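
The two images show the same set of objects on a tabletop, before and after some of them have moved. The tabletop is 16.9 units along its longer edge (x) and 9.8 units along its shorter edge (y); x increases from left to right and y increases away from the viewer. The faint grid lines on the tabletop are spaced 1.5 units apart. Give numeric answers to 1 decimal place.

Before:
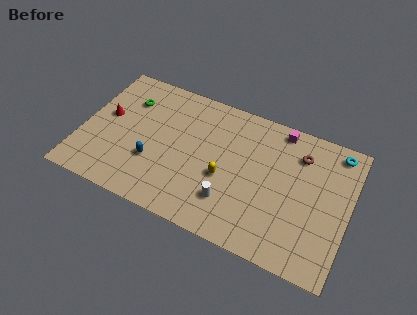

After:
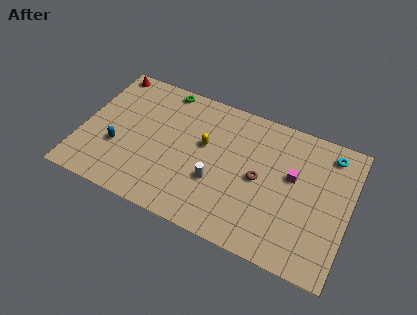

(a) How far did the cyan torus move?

0.5

The cyan torus moved from about (15.8, 8.6) to (15.4, 8.3), a distance of √(0.4² + 0.3²) ≈ 0.5.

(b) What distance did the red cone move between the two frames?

3.4

The red cone was near (1.4, 5.5) before and (1.0, 8.9) after, so it travelled √(0.4² + 3.4²) ≈ 3.4 units.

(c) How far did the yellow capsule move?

2.3

From (9.2, 4.0) to (7.7, 5.8), the yellow capsule covered √(1.5² + 1.8²) ≈ 2.3 units.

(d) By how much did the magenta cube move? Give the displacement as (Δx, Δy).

(1.1, -3.0)

The magenta cube started near (12.2, 8.8) and ended near (13.3, 5.8).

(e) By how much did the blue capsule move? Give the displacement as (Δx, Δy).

(-2.3, 0.2)

The blue capsule was at about (4.7, 3.3) and moved to about (2.4, 3.5).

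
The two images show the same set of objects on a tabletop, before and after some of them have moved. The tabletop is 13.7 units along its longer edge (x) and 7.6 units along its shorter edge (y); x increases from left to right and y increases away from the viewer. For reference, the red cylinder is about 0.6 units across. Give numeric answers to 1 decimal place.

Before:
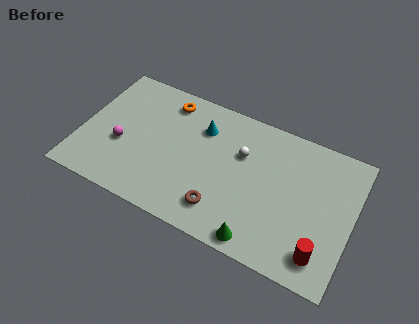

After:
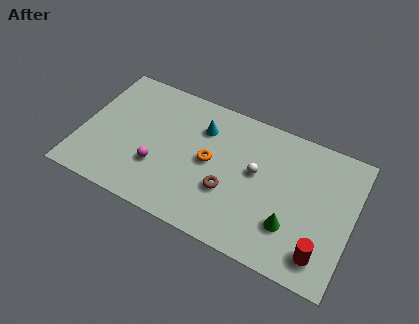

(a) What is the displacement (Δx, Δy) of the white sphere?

(0.8, -0.7)

From the two frames, the white sphere sits at roughly (8.0, 5.0) before and (8.8, 4.3) after.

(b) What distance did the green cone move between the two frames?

2.0

The green cone was near (9.4, 0.8) before and (10.8, 2.2) after, so it travelled √(1.4² + 1.4²) ≈ 2.0 units.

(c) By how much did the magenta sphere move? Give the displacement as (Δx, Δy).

(1.9, -0.5)

From the two frames, the magenta sphere sits at roughly (2.1, 3.0) before and (4.0, 2.5) after.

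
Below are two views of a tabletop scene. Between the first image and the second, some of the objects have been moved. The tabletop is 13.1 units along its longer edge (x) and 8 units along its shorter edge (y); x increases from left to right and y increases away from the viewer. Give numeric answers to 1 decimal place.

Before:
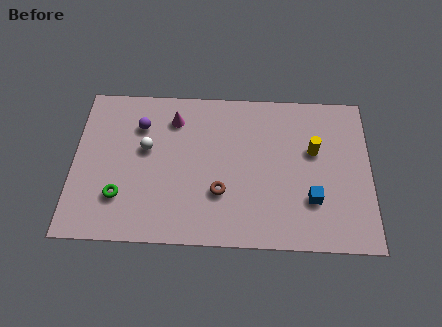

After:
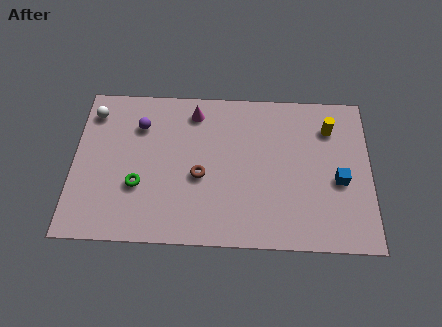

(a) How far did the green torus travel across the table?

1.0

The green torus moved from about (2.1, 2.2) to (2.9, 2.8), a distance of √(0.8² + 0.6²) ≈ 1.0.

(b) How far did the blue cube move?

1.6

The blue cube moved from about (10.5, 2.4) to (11.7, 3.4), a distance of √(1.2² + 1.0²) ≈ 1.6.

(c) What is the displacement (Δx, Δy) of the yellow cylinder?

(0.7, 1.2)

The yellow cylinder started near (10.6, 4.9) and ended near (11.3, 6.1).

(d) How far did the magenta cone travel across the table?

1.0

The magenta cone was near (4.4, 6.3) before and (5.3, 6.7) after, so it travelled √(0.9² + 0.4²) ≈ 1.0 units.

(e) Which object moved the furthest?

the white sphere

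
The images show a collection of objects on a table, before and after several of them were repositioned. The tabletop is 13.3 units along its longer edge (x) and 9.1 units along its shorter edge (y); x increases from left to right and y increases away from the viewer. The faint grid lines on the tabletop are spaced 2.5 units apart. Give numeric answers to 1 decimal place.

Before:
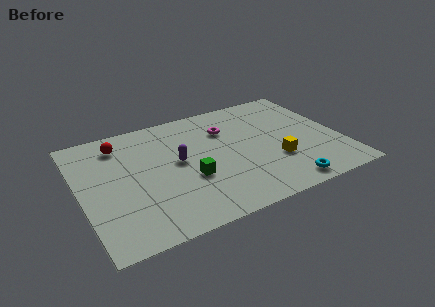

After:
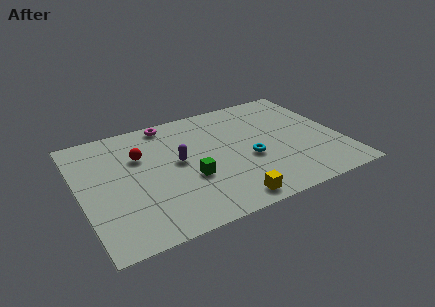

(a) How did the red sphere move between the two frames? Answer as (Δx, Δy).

(0.9, -1.3)

The red sphere started near (2.3, 7.4) and ended near (3.2, 6.1).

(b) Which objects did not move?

the green cube and the purple capsule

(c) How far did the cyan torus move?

3.0

From (9.9, 1.0) to (8.5, 3.7), the cyan torus covered √(1.4² + 2.7²) ≈ 3.0 units.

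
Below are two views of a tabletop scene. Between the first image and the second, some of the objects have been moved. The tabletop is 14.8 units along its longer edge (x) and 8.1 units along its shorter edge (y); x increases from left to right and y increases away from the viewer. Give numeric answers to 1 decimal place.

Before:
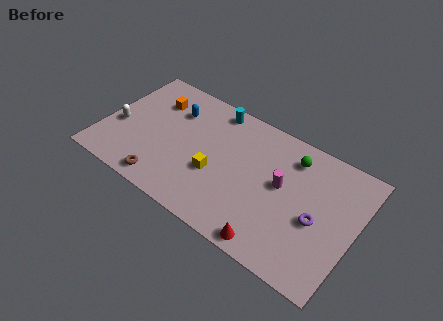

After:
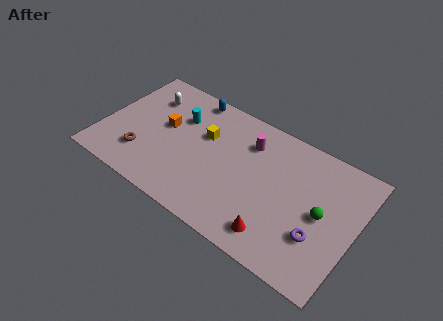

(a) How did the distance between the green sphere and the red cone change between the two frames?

-2.3

They were about 5.7 units apart before and 3.4 after — 2.3 units closer together.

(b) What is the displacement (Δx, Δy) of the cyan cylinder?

(-1.8, -1.6)

The cyan cylinder started near (6.0, 7.2) and ended near (4.2, 5.6).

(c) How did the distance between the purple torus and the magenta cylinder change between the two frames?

+3.4

They were about 2.4 units apart before and 5.8 after — 3.4 units further apart.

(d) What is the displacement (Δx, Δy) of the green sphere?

(2.1, -2.5)

The green sphere was at about (10.8, 6.5) and moved to about (12.9, 4.0).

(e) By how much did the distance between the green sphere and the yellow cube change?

+2.0

Before: roughly 5.2 units apart; after: 7.2. That's 2.0 units further apart.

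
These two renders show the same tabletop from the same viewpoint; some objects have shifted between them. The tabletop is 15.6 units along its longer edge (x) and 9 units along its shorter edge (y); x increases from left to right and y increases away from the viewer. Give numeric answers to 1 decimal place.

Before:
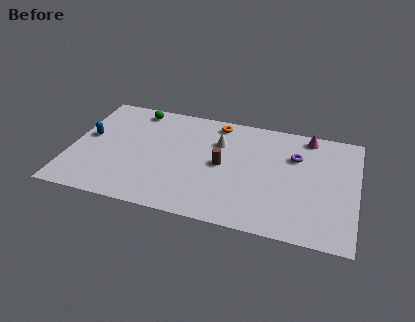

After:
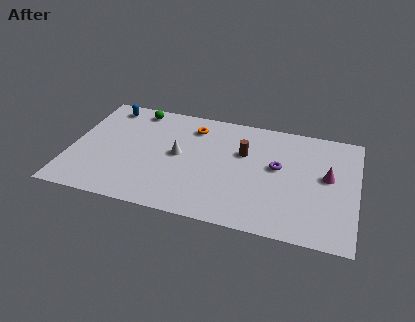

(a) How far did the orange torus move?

1.5

The orange torus was near (7.8, 7.9) before and (6.5, 7.2) after, so it travelled √(1.3² + 0.7²) ≈ 1.5 units.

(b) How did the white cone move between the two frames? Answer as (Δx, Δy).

(-2.1, -1.6)

The white cone started near (8.0, 6.3) and ended near (5.9, 4.7).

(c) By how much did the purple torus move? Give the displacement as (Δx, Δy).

(-0.9, -1.1)

From the two frames, the purple torus sits at roughly (12.2, 6.2) before and (11.3, 5.1) after.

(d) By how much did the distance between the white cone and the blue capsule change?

-2.0

The distance was about 7.2 in the first image and 5.2 in the second, so they moved 2.0 units closer together.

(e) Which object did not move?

the green sphere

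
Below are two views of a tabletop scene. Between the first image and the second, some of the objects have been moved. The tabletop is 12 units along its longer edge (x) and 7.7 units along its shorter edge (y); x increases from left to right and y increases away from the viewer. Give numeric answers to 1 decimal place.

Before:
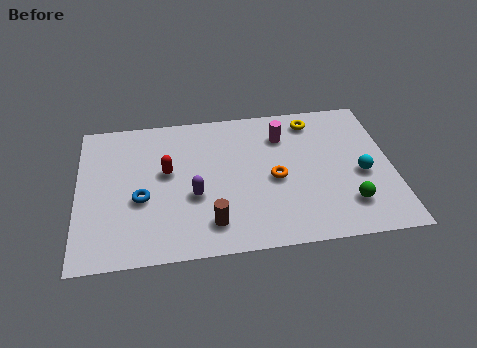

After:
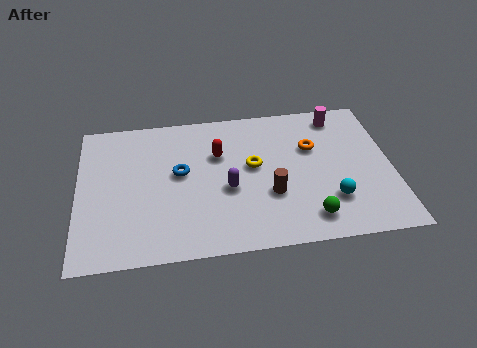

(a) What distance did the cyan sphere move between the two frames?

1.7

The cyan sphere moved from about (10.8, 3.3) to (9.6, 2.1), a distance of √(1.2² + 1.2²) ≈ 1.7.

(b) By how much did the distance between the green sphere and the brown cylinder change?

-3.2

Before: roughly 5.2 units apart; after: 2.0. That's 3.2 units closer together.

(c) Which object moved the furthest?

the yellow torus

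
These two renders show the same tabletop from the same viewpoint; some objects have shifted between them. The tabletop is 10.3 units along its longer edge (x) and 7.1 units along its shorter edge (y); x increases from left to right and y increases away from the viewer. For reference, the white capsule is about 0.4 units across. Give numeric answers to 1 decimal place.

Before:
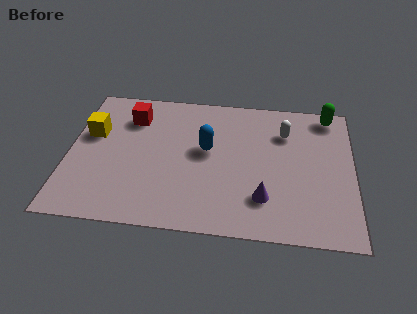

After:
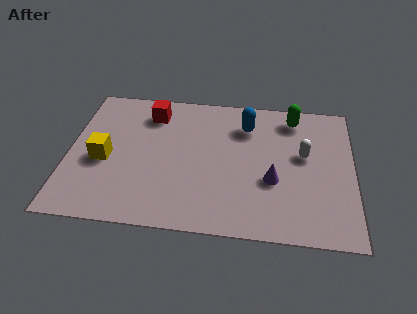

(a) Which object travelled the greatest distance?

the blue capsule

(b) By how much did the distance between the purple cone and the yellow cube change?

-0.7

The distance was about 6.8 in the first image and 6.1 in the second, so they moved 0.7 units closer together.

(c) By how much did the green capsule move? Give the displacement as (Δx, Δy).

(-1.3, -0.3)

From the two frames, the green capsule sits at roughly (9.4, 6.3) before and (8.1, 6.0) after.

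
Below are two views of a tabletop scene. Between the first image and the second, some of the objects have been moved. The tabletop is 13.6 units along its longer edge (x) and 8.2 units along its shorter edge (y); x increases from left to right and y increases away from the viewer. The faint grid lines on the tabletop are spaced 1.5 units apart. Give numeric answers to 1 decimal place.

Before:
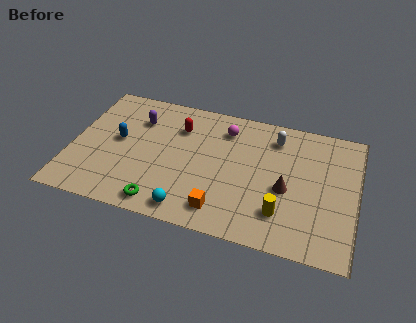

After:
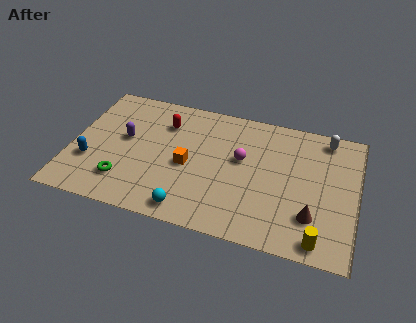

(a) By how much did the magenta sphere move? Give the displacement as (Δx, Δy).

(0.9, -1.7)

The magenta sphere was at about (7.2, 6.5) and moved to about (8.1, 4.8).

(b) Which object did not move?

the cyan sphere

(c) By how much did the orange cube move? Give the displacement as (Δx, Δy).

(-1.8, 2.3)

The orange cube was at about (7.4, 1.4) and moved to about (5.6, 3.7).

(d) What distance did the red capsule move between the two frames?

0.7

The red capsule moved from about (5.0, 6.0) to (4.3, 6.1), a distance of √(0.7² + 0.1²) ≈ 0.7.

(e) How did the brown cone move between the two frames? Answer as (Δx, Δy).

(1.3, -1.3)

The brown cone was at about (10.3, 3.5) and moved to about (11.6, 2.2).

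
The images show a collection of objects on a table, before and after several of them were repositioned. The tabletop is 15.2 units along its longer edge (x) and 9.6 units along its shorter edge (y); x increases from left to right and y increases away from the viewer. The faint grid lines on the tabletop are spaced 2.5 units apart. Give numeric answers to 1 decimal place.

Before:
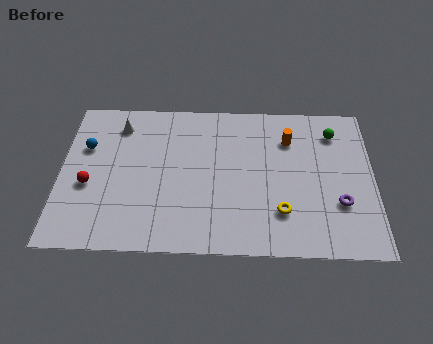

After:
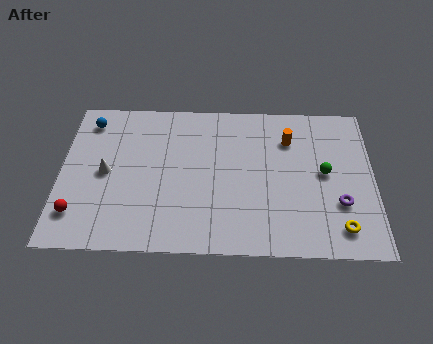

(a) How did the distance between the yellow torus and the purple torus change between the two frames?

-1.4

The distance was about 2.9 in the first image and 1.5 in the second, so they moved 1.4 units closer together.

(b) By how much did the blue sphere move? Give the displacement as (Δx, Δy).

(0.1, 1.7)

The blue sphere was at about (1.2, 6.3) and moved to about (1.3, 8.0).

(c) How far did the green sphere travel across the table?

2.6

From (13.3, 7.6) to (12.8, 5.0), the green sphere covered √(0.5² + 2.6²) ≈ 2.6 units.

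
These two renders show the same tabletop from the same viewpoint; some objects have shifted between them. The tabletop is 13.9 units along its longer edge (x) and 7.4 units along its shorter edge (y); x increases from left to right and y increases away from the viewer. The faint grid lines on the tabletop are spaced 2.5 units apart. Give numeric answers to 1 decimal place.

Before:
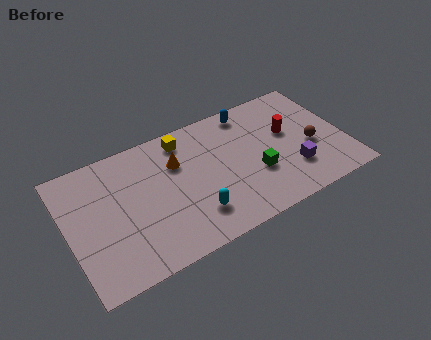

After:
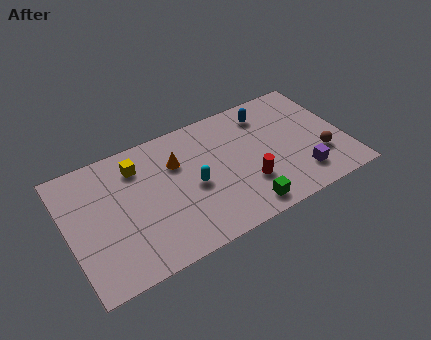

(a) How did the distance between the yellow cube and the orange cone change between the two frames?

+0.7

Before: roughly 1.3 units apart; after: 2.0. That's 0.7 units further apart.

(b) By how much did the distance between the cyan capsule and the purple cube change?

+0.4

Before: roughly 5.1 units apart; after: 5.5. That's 0.4 units further apart.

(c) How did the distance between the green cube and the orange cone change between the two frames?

+0.6

They were about 4.4 units apart before and 5.0 after — 0.6 units further apart.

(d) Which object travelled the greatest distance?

the red cylinder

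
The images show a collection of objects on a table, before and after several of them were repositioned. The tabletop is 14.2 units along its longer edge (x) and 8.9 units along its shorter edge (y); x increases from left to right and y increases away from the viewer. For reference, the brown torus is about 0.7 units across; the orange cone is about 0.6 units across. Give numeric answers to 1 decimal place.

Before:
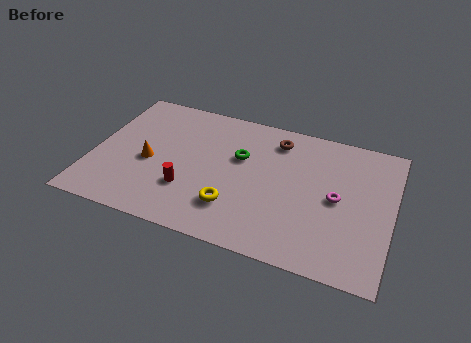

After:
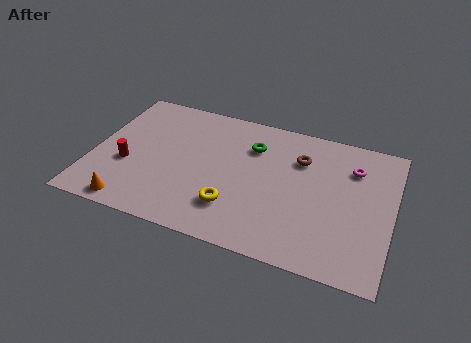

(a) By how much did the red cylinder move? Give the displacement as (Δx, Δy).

(-3.0, 0.7)

From the two frames, the red cylinder sits at roughly (4.7, 2.7) before and (1.7, 3.4) after.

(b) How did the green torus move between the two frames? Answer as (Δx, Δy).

(0.5, 0.9)

From the two frames, the green torus sits at roughly (6.9, 5.6) before and (7.4, 6.5) after.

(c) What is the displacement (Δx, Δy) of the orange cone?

(-0.5, -3.0)

From the two frames, the orange cone sits at roughly (2.7, 3.9) before and (2.2, 0.9) after.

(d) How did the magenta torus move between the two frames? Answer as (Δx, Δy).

(0.6, 2.2)

From the two frames, the magenta torus sits at roughly (11.6, 4.4) before and (12.2, 6.6) after.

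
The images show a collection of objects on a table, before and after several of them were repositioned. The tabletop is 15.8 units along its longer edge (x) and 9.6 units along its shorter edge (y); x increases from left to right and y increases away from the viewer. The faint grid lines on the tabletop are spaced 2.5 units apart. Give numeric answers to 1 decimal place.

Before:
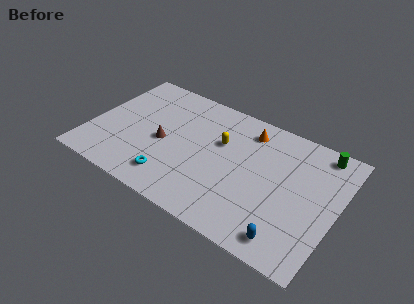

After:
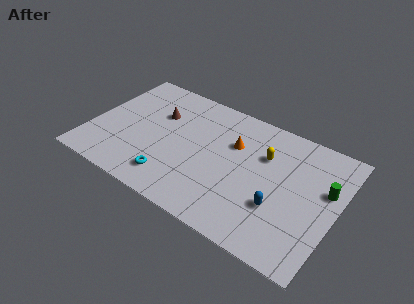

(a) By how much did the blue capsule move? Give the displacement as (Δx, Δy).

(-0.9, 1.9)

The blue capsule started near (13.3, 1.3) and ended near (12.4, 3.2).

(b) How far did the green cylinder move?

2.7

The green cylinder was near (14.3, 8.5) before and (15.0, 5.9) after, so it travelled √(0.7² + 2.6²) ≈ 2.7 units.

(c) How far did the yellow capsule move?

2.8

The yellow capsule moved from about (8.2, 6.1) to (11.0, 6.5), a distance of √(2.8² + 0.4²) ≈ 2.8.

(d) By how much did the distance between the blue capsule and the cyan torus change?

-0.8

The distance was about 7.6 in the first image and 6.8 in the second, so they moved 0.8 units closer together.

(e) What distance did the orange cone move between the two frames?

1.7

The orange cone moved from about (9.7, 7.9) to (9.0, 6.4), a distance of √(0.7² + 1.5²) ≈ 1.7.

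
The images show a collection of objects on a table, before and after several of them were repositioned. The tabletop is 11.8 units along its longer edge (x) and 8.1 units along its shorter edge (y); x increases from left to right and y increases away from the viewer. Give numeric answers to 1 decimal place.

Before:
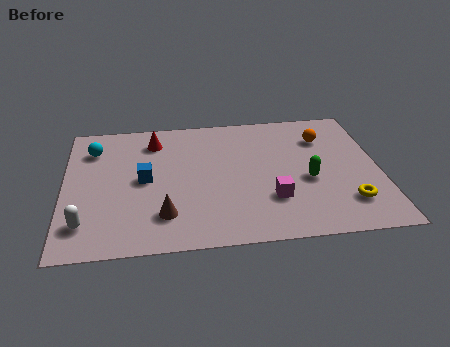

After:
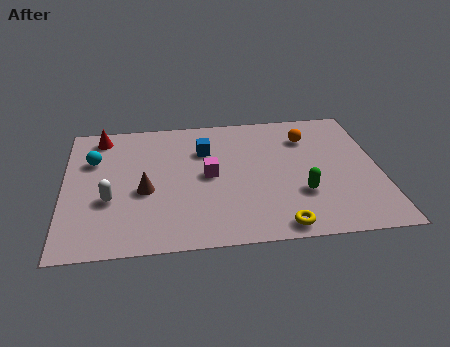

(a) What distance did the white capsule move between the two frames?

1.6

The white capsule moved from about (0.8, 1.7) to (1.7, 3.0), a distance of √(0.9² + 1.3²) ≈ 1.6.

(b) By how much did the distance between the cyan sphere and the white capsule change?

-1.9

Before: roughly 4.5 units apart; after: 2.6. That's 1.9 units closer together.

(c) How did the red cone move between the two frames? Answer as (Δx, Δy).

(-2.0, 0.5)

The red cone started near (3.4, 6.5) and ended near (1.4, 7.0).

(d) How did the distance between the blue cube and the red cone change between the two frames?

+1.7

Before: roughly 2.4 units apart; after: 4.1. That's 1.7 units further apart.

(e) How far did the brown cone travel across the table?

1.7

The brown cone was near (3.7, 1.9) before and (3.0, 3.4) after, so it travelled √(0.7² + 1.5²) ≈ 1.7 units.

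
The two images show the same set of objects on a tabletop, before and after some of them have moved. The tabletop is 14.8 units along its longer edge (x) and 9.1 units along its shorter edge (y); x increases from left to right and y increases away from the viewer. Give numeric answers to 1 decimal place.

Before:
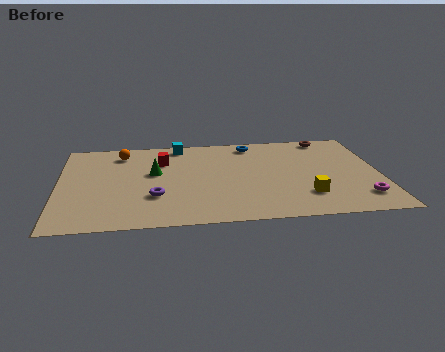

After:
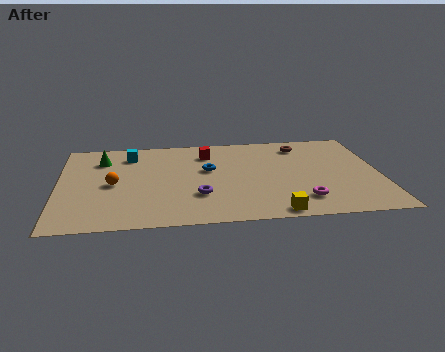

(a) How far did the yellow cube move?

2.1

The yellow cube was near (11.3, 2.3) before and (9.8, 0.8) after, so it travelled √(1.5² + 1.5²) ≈ 2.1 units.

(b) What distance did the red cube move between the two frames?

2.2

The red cube was near (4.8, 6.5) before and (6.9, 7.1) after, so it travelled √(2.1² + 0.6²) ≈ 2.2 units.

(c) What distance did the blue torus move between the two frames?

3.3

The blue torus was near (9.0, 7.9) before and (6.9, 5.4) after, so it travelled √(2.1² + 2.5²) ≈ 3.3 units.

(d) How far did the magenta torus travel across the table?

2.7

From (13.8, 1.9) to (11.1, 1.9), the magenta torus covered √(2.7² + 0.0²) ≈ 2.7 units.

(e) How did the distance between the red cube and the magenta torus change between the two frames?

-3.4

They were about 10.1 units apart before and 6.7 after — 3.4 units closer together.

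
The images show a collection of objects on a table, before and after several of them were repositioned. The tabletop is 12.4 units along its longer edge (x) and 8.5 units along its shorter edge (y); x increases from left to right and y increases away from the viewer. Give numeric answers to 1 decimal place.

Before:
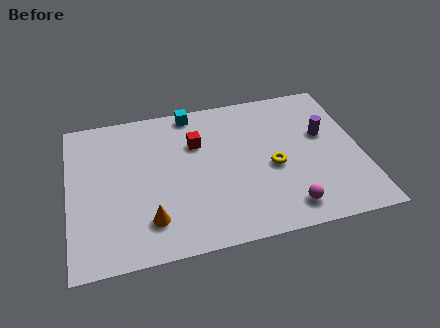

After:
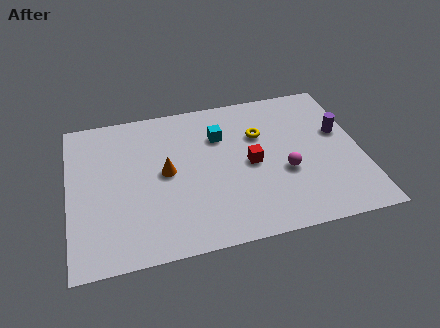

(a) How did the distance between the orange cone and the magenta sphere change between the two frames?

-0.6

They were about 5.7 units apart before and 5.1 after — 0.6 units closer together.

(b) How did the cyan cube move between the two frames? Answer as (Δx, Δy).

(1.1, -1.7)

From the two frames, the cyan cube sits at roughly (5.4, 7.7) before and (6.5, 6.0) after.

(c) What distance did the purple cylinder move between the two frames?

0.7

The purple cylinder moved from about (10.9, 5.1) to (11.6, 5.1), a distance of √(0.7² + 0.0²) ≈ 0.7.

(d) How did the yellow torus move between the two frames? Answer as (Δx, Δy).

(-0.4, 2.0)

The yellow torus started near (8.6, 3.7) and ended near (8.2, 5.7).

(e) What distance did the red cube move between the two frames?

2.8

The red cube moved from about (5.5, 5.8) to (7.7, 4.1), a distance of √(2.2² + 1.7²) ≈ 2.8.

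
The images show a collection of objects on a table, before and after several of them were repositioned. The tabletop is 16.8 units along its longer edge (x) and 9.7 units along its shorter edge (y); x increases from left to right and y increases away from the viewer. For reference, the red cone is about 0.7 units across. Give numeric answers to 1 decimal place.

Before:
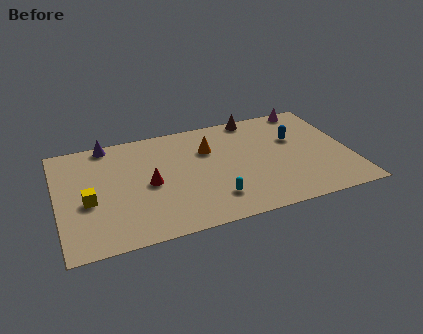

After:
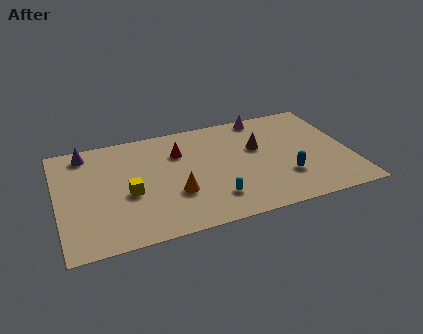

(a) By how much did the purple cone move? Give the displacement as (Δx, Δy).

(-1.3, -0.5)

The purple cone was at about (3.1, 8.9) and moved to about (1.8, 8.4).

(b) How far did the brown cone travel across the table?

2.9

From (11.7, 8.9) to (11.6, 6.0), the brown cone covered √(0.1² + 2.9²) ≈ 2.9 units.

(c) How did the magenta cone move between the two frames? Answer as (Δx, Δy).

(-2.7, -0.1)

From the two frames, the magenta cone sits at roughly (14.9, 8.9) before and (12.2, 8.8) after.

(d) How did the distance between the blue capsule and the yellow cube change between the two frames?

-3.3

Before: roughly 12.3 units apart; after: 9.0. That's 3.3 units closer together.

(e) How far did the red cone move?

3.0

The red cone was near (5.2, 4.6) before and (7.1, 6.9) after, so it travelled √(1.9² + 2.3²) ≈ 3.0 units.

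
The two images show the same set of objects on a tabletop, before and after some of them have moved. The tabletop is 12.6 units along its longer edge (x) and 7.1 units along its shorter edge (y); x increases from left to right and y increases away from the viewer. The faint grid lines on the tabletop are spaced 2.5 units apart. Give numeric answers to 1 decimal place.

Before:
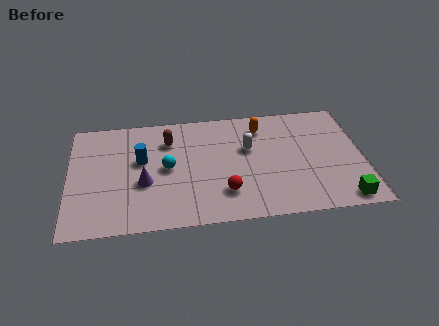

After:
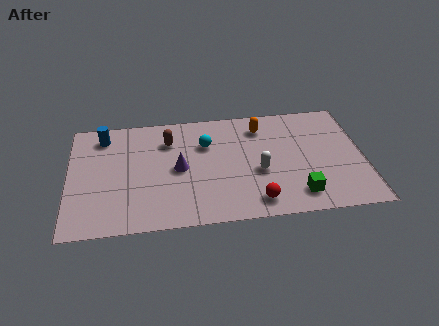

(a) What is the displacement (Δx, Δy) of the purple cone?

(1.5, 0.7)

The purple cone was at about (3.2, 2.8) and moved to about (4.7, 3.5).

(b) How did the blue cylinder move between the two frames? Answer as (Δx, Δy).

(-1.6, 1.7)

From the two frames, the blue cylinder sits at roughly (3.1, 4.2) before and (1.5, 5.9) after.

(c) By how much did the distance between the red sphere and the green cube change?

-3.3

Before: roughly 5.1 units apart; after: 1.8. That's 3.3 units closer together.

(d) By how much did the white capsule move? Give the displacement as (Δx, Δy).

(0.4, -1.5)

From the two frames, the white capsule sits at roughly (7.7, 4.4) before and (8.1, 2.9) after.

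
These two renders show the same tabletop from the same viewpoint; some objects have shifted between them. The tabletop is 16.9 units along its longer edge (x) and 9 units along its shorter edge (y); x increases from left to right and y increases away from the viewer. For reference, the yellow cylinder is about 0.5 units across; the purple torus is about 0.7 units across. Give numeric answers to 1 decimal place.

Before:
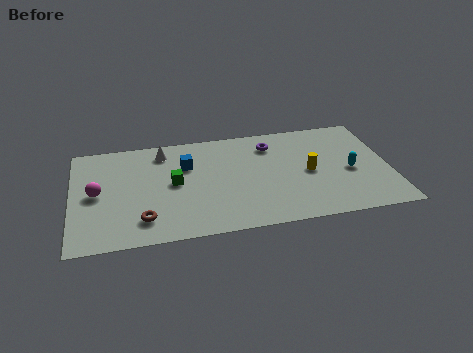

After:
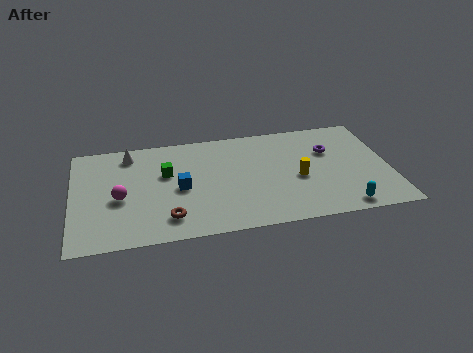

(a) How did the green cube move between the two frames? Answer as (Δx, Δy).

(-0.4, 0.9)

The green cube started near (5.4, 4.7) and ended near (5.0, 5.6).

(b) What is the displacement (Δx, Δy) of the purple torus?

(3.1, -1.1)

The purple torus started near (10.7, 7.1) and ended near (13.8, 6.0).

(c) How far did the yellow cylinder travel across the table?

0.7

From (12.6, 4.3) to (12.0, 3.9), the yellow cylinder covered √(0.6² + 0.4²) ≈ 0.7 units.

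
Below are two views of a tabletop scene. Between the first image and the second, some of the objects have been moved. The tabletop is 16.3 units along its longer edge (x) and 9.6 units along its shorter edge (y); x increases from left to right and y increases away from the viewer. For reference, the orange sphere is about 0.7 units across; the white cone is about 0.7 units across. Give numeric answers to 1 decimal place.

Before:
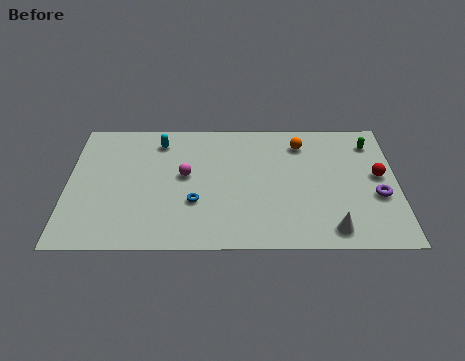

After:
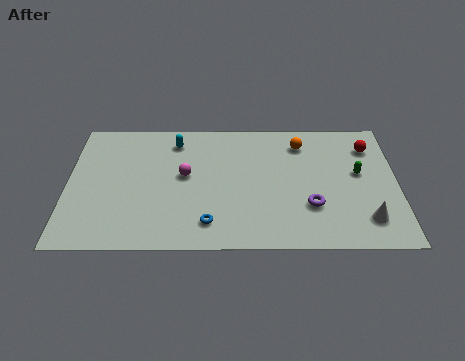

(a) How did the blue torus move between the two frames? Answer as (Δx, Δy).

(0.7, -1.5)

The blue torus started near (6.3, 3.3) and ended near (7.0, 1.8).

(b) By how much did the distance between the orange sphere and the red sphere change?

-1.1

Before: roughly 4.5 units apart; after: 3.4. That's 1.1 units closer together.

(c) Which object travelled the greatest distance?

the purple torus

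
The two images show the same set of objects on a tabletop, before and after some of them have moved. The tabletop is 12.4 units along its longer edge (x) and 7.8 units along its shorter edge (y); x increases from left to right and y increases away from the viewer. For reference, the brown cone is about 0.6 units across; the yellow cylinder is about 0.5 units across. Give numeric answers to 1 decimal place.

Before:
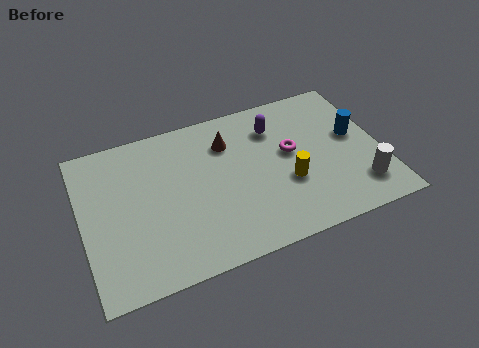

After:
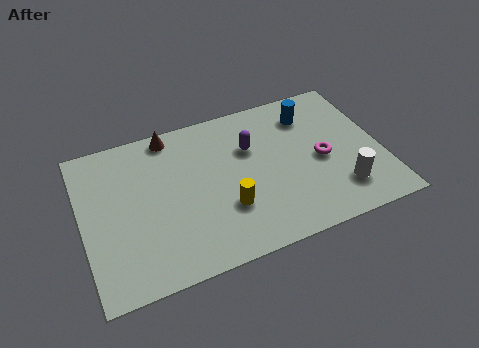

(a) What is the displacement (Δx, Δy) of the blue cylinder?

(-1.7, 1.7)

From the two frames, the blue cylinder sits at roughly (11.4, 4.4) before and (9.7, 6.1) after.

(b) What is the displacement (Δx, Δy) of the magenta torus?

(1.2, -0.8)

From the two frames, the magenta torus sits at roughly (8.7, 4.4) before and (9.9, 3.6) after.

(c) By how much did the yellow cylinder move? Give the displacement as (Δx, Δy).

(-2.6, -0.4)

The yellow cylinder was at about (8.4, 2.9) and moved to about (5.8, 2.5).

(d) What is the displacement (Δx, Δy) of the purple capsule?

(-1.1, -0.7)

The purple capsule was at about (8.2, 5.9) and moved to about (7.1, 5.2).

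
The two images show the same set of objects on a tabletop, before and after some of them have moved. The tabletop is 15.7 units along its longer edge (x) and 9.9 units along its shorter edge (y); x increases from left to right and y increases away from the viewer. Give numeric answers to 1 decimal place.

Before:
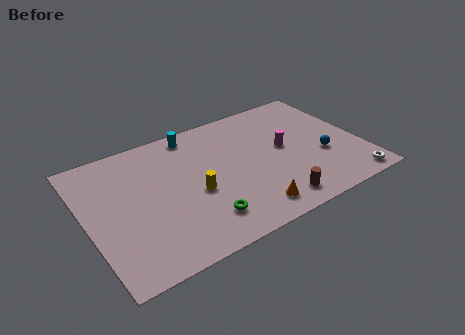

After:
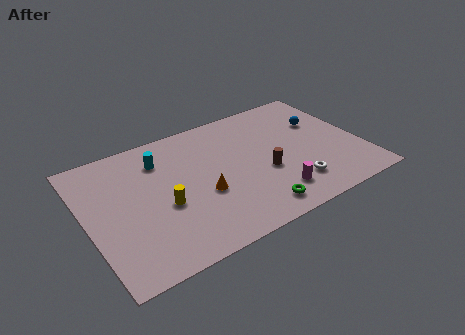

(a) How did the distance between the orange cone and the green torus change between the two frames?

+0.9

The distance was about 2.7 in the first image and 3.6 in the second, so they moved 0.9 units further apart.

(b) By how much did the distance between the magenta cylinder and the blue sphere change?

+3.2

The distance was about 2.6 in the first image and 5.8 in the second, so they moved 3.2 units further apart.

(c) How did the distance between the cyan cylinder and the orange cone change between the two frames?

-3.4

The distance was about 7.6 in the first image and 4.2 in the second, so they moved 3.4 units closer together.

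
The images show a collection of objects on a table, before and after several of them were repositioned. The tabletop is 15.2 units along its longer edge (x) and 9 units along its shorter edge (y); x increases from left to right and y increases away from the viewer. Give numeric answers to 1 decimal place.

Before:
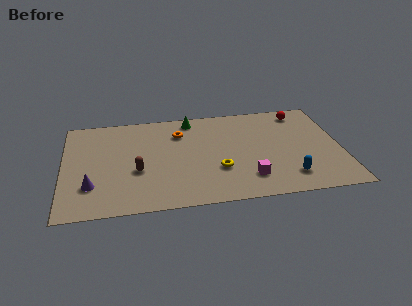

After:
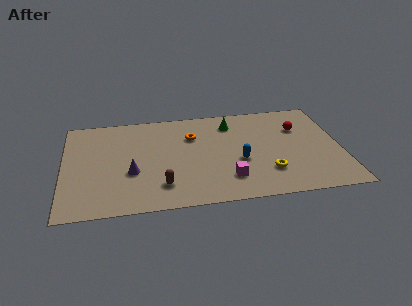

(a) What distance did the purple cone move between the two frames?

2.4

The purple cone was near (1.5, 2.5) before and (3.7, 3.4) after, so it travelled √(2.2² + 0.9²) ≈ 2.4 units.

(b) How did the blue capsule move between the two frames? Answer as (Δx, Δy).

(-2.6, 1.8)

The blue capsule was at about (12.2, 1.8) and moved to about (9.6, 3.6).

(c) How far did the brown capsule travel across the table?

2.0

From (4.0, 3.5) to (5.3, 2.0), the brown capsule covered √(1.3² + 1.5²) ≈ 2.0 units.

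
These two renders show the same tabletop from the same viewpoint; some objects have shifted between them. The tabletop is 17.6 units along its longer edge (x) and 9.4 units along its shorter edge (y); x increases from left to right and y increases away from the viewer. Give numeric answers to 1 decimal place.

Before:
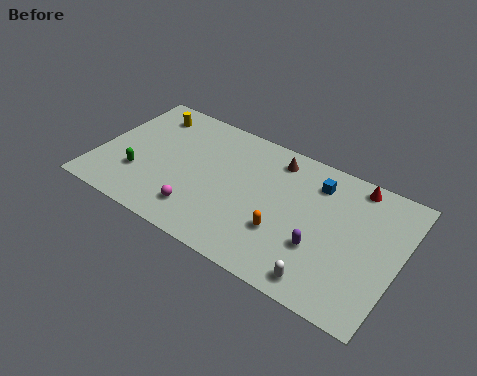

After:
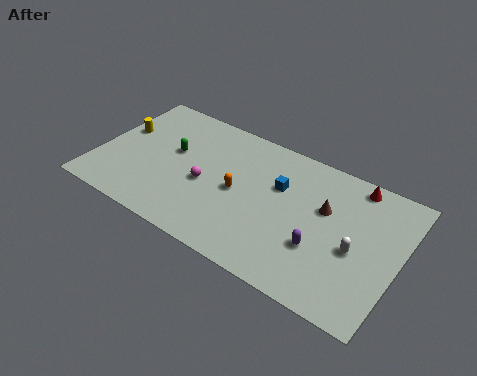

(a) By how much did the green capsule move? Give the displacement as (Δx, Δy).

(1.6, 2.6)

The green capsule was at about (2.6, 2.9) and moved to about (4.2, 5.5).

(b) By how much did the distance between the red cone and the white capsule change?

-2.9

Before: roughly 7.2 units apart; after: 4.3. That's 2.9 units closer together.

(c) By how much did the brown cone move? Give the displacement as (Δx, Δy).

(3.2, -2.0)

From the two frames, the brown cone sits at roughly (10.0, 7.9) before and (13.2, 5.9) after.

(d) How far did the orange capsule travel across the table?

3.2

From (11.2, 3.1) to (8.3, 4.5), the orange capsule covered √(2.9² + 1.4²) ≈ 3.2 units.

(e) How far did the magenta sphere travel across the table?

2.1

The magenta sphere was near (6.4, 2.0) before and (6.4, 4.1) after, so it travelled √(0.0² + 2.1²) ≈ 2.1 units.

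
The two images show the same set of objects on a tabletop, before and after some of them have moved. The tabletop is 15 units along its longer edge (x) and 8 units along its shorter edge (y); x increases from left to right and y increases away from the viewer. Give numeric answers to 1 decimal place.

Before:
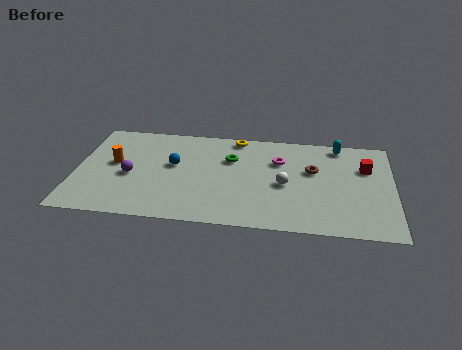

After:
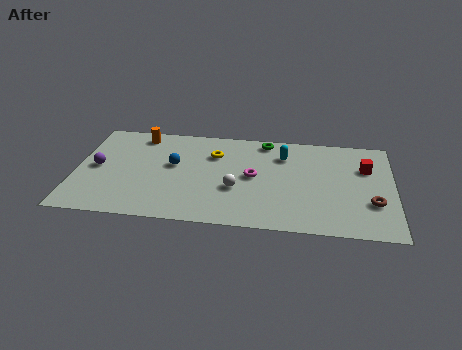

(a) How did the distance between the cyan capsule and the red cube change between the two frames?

+1.8

Before: roughly 2.1 units apart; after: 3.9. That's 1.8 units further apart.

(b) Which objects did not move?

the red cube and the blue sphere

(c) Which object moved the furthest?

the brown torus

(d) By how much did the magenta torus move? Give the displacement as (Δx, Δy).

(-1.2, -1.4)

The magenta torus was at about (9.6, 5.5) and moved to about (8.4, 4.1).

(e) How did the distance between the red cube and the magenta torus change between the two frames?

+1.4

They were about 4.1 units apart before and 5.5 after — 1.4 units further apart.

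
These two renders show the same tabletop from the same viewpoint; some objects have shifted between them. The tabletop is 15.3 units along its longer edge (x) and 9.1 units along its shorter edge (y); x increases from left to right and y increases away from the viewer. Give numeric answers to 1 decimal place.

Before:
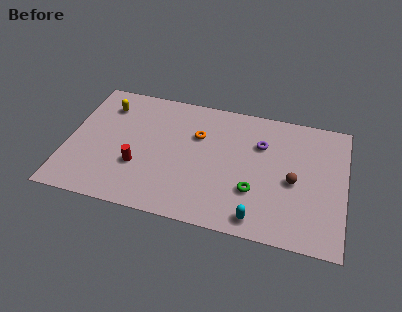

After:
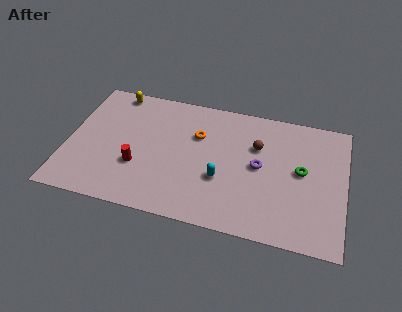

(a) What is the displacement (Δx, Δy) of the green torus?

(2.5, 2.0)

The green torus started near (10.4, 2.9) and ended near (12.9, 4.9).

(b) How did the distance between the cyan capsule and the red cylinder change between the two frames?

-2.4

They were about 7.0 units apart before and 4.6 after — 2.4 units closer together.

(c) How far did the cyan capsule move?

3.0

The cyan capsule was near (10.7, 1.1) before and (8.6, 3.3) after, so it travelled √(2.1² + 2.2²) ≈ 3.0 units.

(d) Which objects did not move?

the orange torus and the red cylinder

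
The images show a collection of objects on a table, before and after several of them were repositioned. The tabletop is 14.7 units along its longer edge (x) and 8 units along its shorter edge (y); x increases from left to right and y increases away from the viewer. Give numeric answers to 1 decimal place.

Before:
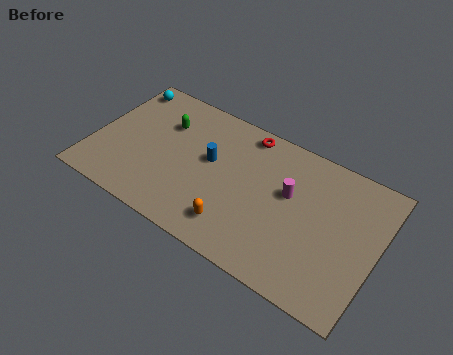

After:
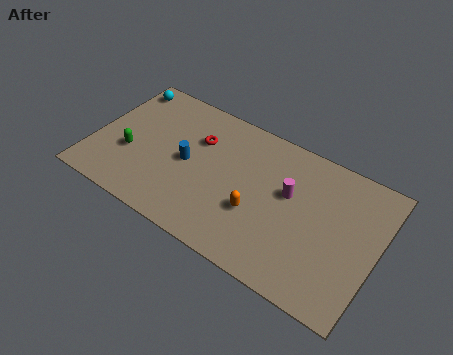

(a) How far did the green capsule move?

3.0

The green capsule was near (3.4, 5.6) before and (2.0, 3.0) after, so it travelled √(1.4² + 2.6²) ≈ 3.0 units.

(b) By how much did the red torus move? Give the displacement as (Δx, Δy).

(-2.3, -1.6)

From the two frames, the red torus sits at roughly (7.5, 7.1) before and (5.2, 5.5) after.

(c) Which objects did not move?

the cyan sphere and the magenta cylinder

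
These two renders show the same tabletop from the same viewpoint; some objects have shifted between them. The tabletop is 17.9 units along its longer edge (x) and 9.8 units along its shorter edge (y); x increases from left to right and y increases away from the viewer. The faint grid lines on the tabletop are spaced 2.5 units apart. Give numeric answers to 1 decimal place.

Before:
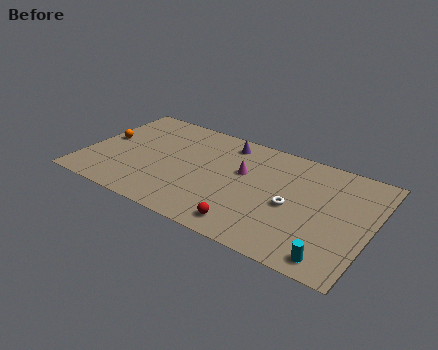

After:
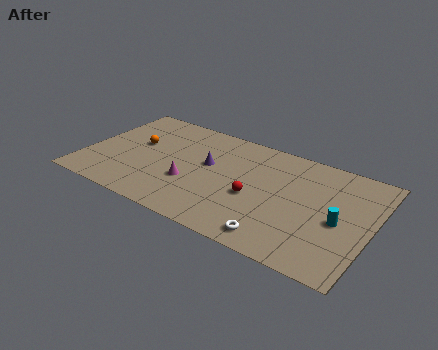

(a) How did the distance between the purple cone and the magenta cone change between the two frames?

-0.4

They were about 2.7 units apart before and 2.3 after — 0.4 units closer together.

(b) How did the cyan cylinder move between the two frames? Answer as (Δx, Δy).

(0.0, 3.2)

The cyan cylinder was at about (16.0, 1.2) and moved to about (16.0, 4.4).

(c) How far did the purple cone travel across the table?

2.7

The purple cone was near (8.4, 8.3) before and (7.6, 5.7) after, so it travelled √(0.8² + 2.6²) ≈ 2.7 units.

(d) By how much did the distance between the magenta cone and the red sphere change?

-0.7

Before: roughly 4.7 units apart; after: 4.0. That's 0.7 units closer together.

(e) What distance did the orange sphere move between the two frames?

2.0

From (1.0, 5.3) to (3.0, 5.7), the orange sphere covered √(2.0² + 0.4²) ≈ 2.0 units.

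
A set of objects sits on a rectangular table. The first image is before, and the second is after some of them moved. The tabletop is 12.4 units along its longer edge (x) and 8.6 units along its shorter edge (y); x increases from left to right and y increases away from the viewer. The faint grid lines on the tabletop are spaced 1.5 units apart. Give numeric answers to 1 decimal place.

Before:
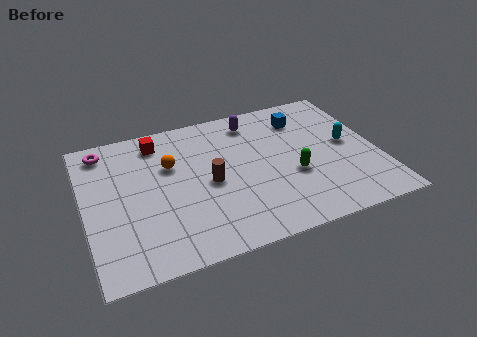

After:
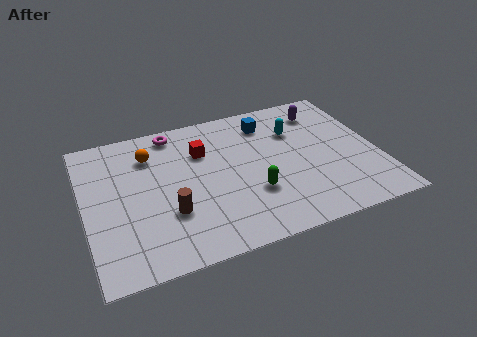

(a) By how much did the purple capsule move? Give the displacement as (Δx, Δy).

(3.0, -0.3)

The purple capsule started near (7.4, 7.2) and ended near (10.4, 6.9).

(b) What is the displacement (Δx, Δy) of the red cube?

(1.8, -1.2)

From the two frames, the red cube sits at roughly (3.3, 7.2) before and (5.1, 6.0) after.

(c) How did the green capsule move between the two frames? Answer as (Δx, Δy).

(-1.8, -0.5)

From the two frames, the green capsule sits at roughly (8.7, 3.3) before and (6.9, 2.8) after.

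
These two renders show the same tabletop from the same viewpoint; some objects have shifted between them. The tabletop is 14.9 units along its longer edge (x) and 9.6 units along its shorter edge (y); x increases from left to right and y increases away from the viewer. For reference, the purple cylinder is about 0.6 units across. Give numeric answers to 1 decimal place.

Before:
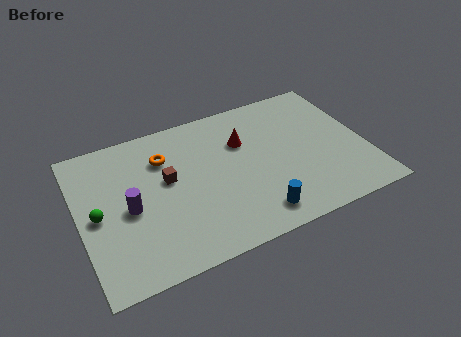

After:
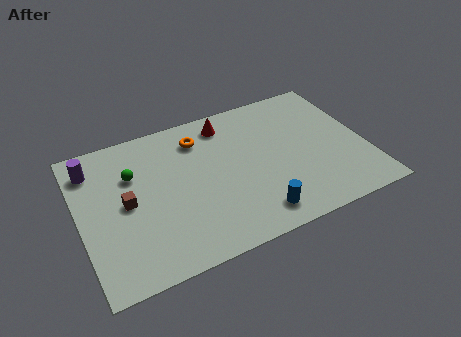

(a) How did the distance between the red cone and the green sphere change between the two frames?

-2.7

The distance was about 8.0 in the first image and 5.3 in the second, so they moved 2.7 units closer together.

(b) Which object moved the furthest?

the purple cylinder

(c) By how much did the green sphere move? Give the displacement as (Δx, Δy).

(2.0, 1.9)

The green sphere was at about (0.9, 4.6) and moved to about (2.9, 6.5).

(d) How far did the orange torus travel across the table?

2.0

The orange torus moved from about (4.6, 7.0) to (6.5, 7.6), a distance of √(1.9² + 0.6²) ≈ 2.0.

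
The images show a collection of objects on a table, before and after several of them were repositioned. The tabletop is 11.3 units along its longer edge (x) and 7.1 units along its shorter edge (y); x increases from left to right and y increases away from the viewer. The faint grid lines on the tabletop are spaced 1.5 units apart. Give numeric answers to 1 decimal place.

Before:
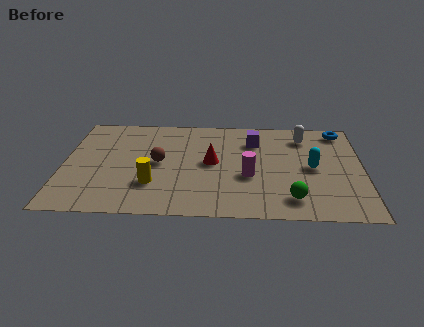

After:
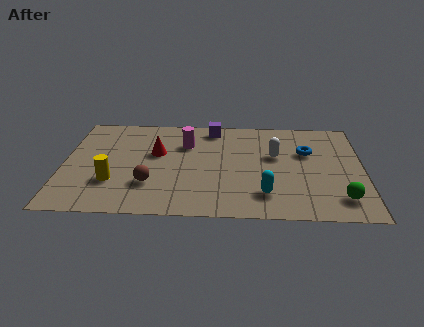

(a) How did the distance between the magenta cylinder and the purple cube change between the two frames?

-0.9

Before: roughly 2.5 units apart; after: 1.6. That's 0.9 units closer together.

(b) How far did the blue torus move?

2.1

The blue torus was near (10.5, 6.2) before and (9.2, 4.6) after, so it travelled √(1.3² + 1.6²) ≈ 2.1 units.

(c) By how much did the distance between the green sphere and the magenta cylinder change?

+4.6

They were about 2.2 units apart before and 6.8 after — 4.6 units further apart.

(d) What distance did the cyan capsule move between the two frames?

2.6

From (9.4, 3.5) to (7.6, 1.6), the cyan capsule covered √(1.8² + 1.9²) ≈ 2.6 units.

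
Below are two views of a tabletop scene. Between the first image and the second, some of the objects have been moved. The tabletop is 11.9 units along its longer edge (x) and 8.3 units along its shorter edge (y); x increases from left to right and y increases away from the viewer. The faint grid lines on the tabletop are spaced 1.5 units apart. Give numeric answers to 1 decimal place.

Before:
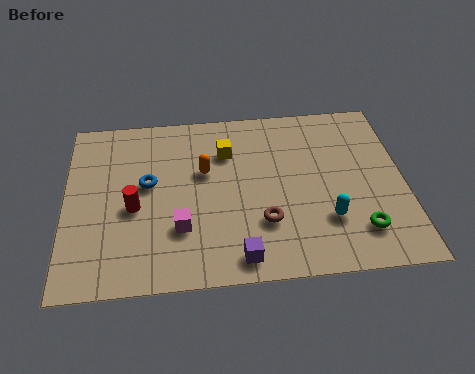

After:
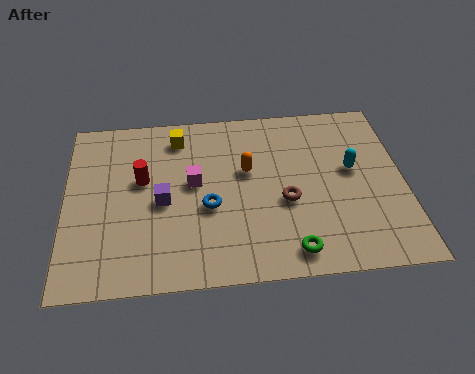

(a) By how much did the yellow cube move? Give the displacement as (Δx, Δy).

(-1.7, 0.9)

The yellow cube was at about (5.7, 6.0) and moved to about (4.0, 6.9).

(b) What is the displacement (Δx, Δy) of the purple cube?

(-2.6, 2.8)

The purple cube was at about (6.0, 1.0) and moved to about (3.4, 3.8).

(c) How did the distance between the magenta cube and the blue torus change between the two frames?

-1.2

They were about 2.5 units apart before and 1.3 after — 1.2 units closer together.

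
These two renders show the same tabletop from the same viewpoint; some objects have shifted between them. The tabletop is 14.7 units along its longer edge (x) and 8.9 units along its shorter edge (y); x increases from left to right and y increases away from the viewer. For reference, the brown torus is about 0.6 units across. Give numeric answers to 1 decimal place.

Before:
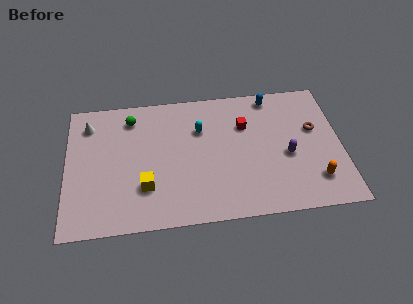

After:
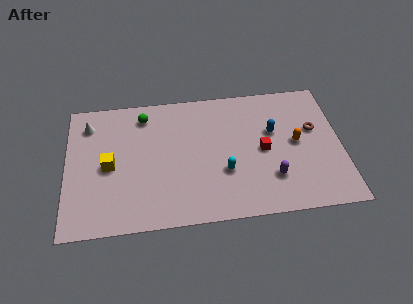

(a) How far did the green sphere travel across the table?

0.7

From (3.5, 7.3) to (4.2, 7.4), the green sphere covered √(0.7² + 0.1²) ≈ 0.7 units.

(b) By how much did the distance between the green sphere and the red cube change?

+0.8

Before: roughly 6.2 units apart; after: 7.0. That's 0.8 units further apart.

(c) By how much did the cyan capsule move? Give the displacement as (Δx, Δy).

(1.2, -3.0)

The cyan capsule started near (7.2, 6.1) and ended near (8.4, 3.1).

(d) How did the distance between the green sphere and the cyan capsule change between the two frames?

+2.1

Before: roughly 3.9 units apart; after: 6.0. That's 2.1 units further apart.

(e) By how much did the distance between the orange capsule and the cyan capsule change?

-3.1

They were about 7.3 units apart before and 4.2 after — 3.1 units closer together.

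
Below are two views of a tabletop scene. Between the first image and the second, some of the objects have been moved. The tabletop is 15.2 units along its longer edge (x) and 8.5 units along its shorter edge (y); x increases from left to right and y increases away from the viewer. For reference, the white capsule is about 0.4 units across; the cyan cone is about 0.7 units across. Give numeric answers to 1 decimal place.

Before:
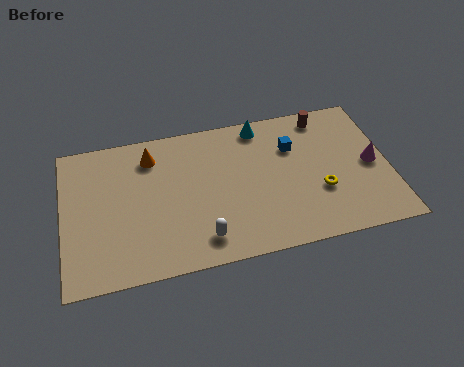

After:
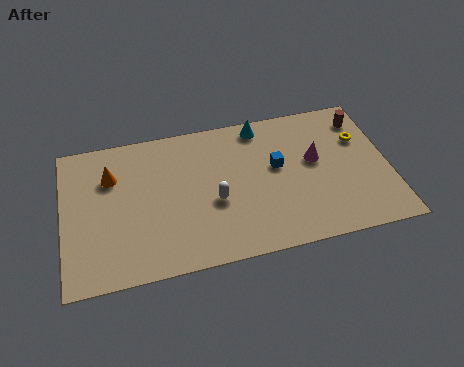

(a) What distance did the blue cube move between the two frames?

1.3

The blue cube was near (10.8, 5.9) before and (10.0, 4.9) after, so it travelled √(0.8² + 1.0²) ≈ 1.3 units.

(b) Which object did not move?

the cyan cone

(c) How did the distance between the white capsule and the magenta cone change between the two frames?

-3.5

Before: roughly 8.5 units apart; after: 5.0. That's 3.5 units closer together.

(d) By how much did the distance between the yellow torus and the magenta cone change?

-0.4

Before: roughly 2.7 units apart; after: 2.3. That's 0.4 units closer together.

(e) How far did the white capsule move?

2.1

From (6.3, 1.5) to (7.0, 3.5), the white capsule covered √(0.7² + 2.0²) ≈ 2.1 units.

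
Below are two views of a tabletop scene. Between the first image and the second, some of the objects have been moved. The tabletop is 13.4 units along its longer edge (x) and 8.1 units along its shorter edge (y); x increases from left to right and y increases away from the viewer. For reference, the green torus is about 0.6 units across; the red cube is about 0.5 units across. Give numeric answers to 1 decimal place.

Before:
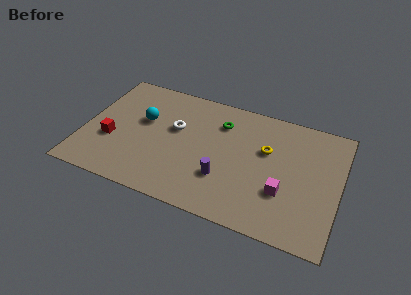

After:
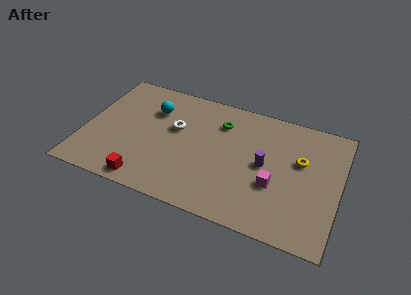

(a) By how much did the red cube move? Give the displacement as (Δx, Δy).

(2.1, -2.1)

The red cube was at about (1.5, 3.0) and moved to about (3.6, 0.9).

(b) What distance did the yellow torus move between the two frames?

1.8

The yellow torus was near (9.5, 5.1) before and (11.3, 5.0) after, so it travelled √(1.8² + 0.1²) ≈ 1.8 units.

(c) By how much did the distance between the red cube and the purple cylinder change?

+0.7

They were about 6.0 units apart before and 6.7 after — 0.7 units further apart.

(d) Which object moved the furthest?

the red cube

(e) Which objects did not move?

the white torus and the green torus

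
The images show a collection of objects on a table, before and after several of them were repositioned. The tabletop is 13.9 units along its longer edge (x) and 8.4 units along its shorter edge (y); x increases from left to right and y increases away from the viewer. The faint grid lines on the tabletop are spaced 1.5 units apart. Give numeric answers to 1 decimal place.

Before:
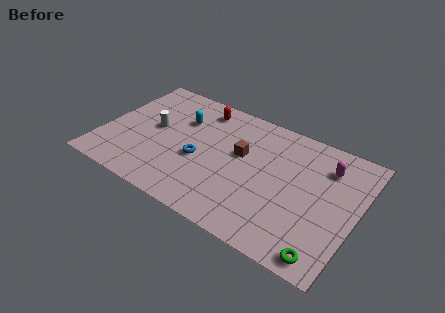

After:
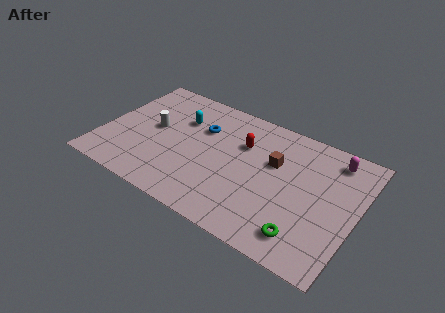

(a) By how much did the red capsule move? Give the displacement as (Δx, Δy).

(2.6, -1.4)

From the two frames, the red capsule sits at roughly (4.9, 7.1) before and (7.5, 5.7) after.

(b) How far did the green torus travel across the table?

1.3

The green torus was near (12.7, 0.9) before and (11.5, 1.5) after, so it travelled √(1.2² + 0.6²) ≈ 1.3 units.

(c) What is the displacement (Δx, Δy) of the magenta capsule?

(0.3, 0.7)

From the two frames, the magenta capsule sits at roughly (12.0, 6.4) before and (12.3, 7.1) after.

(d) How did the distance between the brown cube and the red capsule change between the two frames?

-1.5

The distance was about 3.3 in the first image and 1.8 in the second, so they moved 1.5 units closer together.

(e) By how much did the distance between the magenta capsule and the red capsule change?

-2.1

Before: roughly 7.1 units apart; after: 5.0. That's 2.1 units closer together.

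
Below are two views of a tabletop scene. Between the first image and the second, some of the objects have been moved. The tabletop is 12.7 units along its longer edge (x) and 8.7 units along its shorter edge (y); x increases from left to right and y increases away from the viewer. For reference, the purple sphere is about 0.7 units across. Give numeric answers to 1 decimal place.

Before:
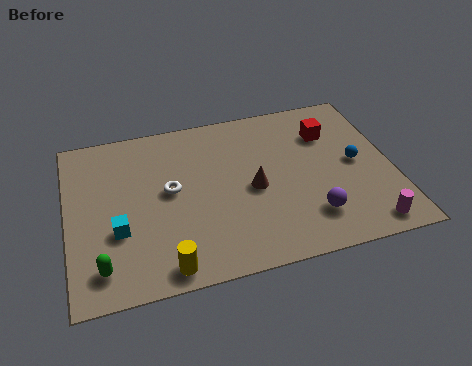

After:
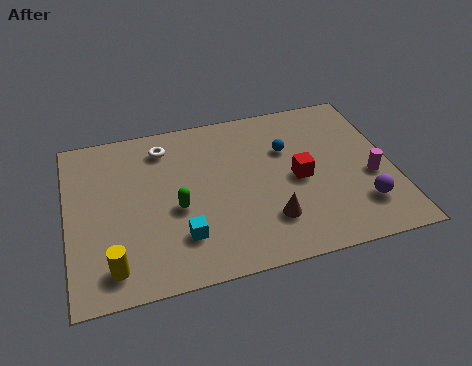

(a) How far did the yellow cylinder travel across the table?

2.1

The yellow cylinder was near (3.6, 0.9) before and (1.6, 1.4) after, so it travelled √(2.0² + 0.5²) ≈ 2.1 units.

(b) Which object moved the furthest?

the green capsule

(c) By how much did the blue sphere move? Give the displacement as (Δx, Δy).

(-2.6, 1.4)

The blue sphere was at about (11.3, 4.4) and moved to about (8.7, 5.8).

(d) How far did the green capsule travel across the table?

3.7

From (1.2, 1.5) to (4.2, 3.7), the green capsule covered √(3.0² + 2.2²) ≈ 3.7 units.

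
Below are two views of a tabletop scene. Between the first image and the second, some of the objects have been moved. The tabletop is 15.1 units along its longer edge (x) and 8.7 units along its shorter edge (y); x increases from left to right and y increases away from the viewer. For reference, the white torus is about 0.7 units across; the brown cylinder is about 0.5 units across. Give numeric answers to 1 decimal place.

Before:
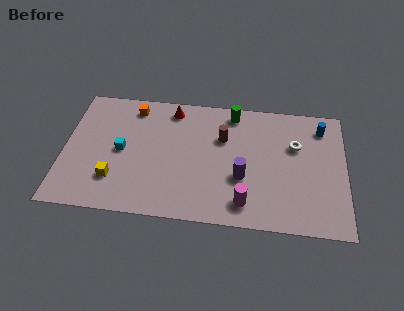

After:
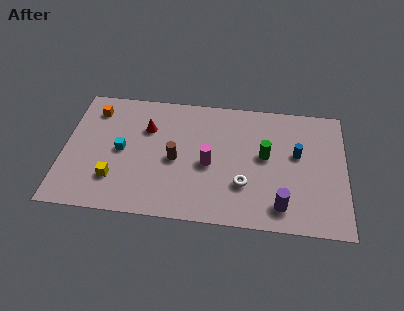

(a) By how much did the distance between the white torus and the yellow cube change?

-3.3

They were about 10.2 units apart before and 6.9 after — 3.3 units closer together.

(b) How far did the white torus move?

4.0

From (12.4, 5.7) to (9.7, 2.7), the white torus covered √(2.7² + 3.0²) ≈ 4.0 units.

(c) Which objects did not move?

the cyan cube and the yellow cube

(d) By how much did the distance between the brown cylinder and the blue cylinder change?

+1.1

They were about 5.5 units apart before and 6.6 after — 1.1 units further apart.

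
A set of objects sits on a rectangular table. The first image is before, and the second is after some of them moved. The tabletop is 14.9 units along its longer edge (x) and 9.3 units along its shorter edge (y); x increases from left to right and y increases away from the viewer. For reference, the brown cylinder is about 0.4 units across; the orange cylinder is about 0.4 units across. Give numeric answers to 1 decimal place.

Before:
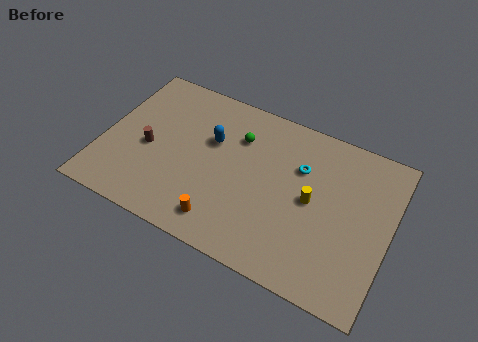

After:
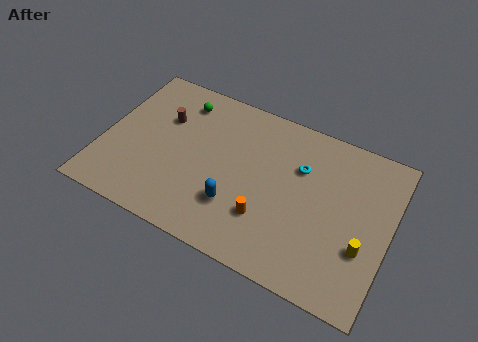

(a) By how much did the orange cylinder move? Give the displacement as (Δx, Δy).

(2.1, 1.2)

From the two frames, the orange cylinder sits at roughly (6.7, 1.5) before and (8.8, 2.7) after.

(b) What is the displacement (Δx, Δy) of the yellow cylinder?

(2.8, -1.5)

The yellow cylinder was at about (10.9, 4.7) and moved to about (13.7, 3.2).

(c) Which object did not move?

the cyan torus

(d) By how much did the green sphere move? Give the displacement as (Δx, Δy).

(-3.2, 0.9)

The green sphere started near (6.8, 6.7) and ended near (3.6, 7.6).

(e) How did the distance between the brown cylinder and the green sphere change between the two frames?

-3.5

The distance was about 5.1 in the first image and 1.6 in the second, so they moved 3.5 units closer together.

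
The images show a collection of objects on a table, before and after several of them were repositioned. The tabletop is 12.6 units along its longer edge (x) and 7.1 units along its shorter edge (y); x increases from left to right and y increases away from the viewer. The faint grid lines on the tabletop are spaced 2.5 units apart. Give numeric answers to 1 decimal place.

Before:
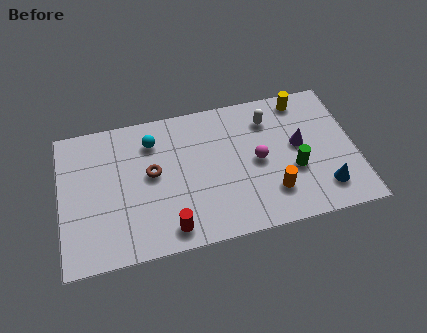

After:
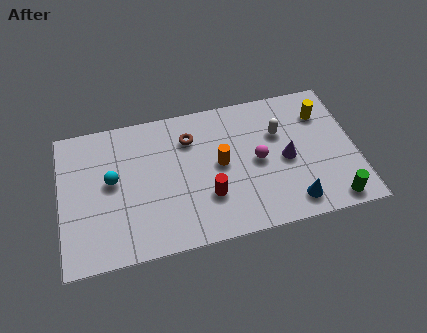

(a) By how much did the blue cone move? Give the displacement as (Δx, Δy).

(-1.4, -0.4)

The blue cone started near (11.1, 1.5) and ended near (9.7, 1.1).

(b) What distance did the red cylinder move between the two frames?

2.1

From (4.5, 1.0) to (6.2, 2.2), the red cylinder covered √(1.7² + 1.2²) ≈ 2.1 units.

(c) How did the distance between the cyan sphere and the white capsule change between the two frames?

+2.2

Before: roughly 5.0 units apart; after: 7.2. That's 2.2 units further apart.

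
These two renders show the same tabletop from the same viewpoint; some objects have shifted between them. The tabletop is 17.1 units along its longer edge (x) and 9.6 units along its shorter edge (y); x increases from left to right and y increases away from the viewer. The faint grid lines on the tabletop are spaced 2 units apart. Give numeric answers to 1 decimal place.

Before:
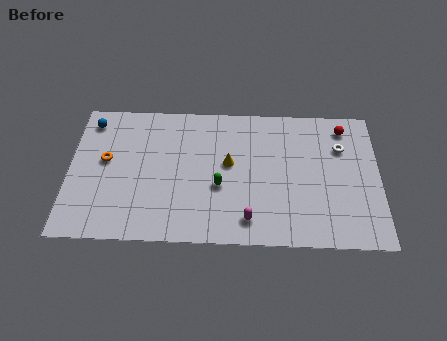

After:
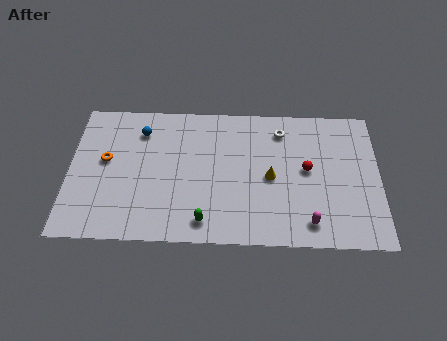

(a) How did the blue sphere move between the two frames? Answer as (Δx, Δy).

(2.8, -0.6)

The blue sphere was at about (1.1, 8.1) and moved to about (3.9, 7.5).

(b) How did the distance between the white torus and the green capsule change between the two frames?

+0.4

Before: roughly 7.3 units apart; after: 7.7. That's 0.4 units further apart.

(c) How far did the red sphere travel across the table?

3.7

The red sphere was near (15.2, 8.1) before and (13.1, 5.1) after, so it travelled √(2.1² + 3.0²) ≈ 3.7 units.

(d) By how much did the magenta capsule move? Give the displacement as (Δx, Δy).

(3.3, -0.1)

From the two frames, the magenta capsule sits at roughly (9.9, 1.6) before and (13.2, 1.5) after.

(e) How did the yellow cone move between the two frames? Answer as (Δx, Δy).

(2.3, -0.9)

The yellow cone started near (8.8, 5.4) and ended near (11.1, 4.5).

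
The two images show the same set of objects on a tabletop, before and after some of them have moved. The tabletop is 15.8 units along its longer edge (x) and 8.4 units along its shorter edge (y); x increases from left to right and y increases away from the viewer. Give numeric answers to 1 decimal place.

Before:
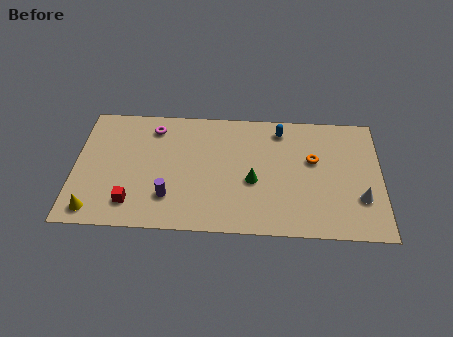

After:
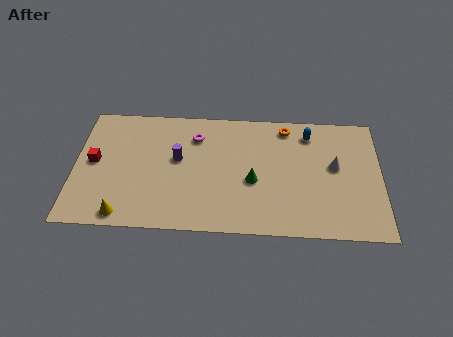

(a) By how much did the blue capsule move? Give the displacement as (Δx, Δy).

(1.5, -0.2)

The blue capsule started near (10.6, 7.1) and ended near (12.1, 6.9).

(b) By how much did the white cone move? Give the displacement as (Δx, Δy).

(-1.3, 2.1)

The white cone started near (14.7, 2.6) and ended near (13.4, 4.7).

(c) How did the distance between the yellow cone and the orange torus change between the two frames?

-1.4

They were about 11.9 units apart before and 10.5 after — 1.4 units closer together.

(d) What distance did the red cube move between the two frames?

3.4

From (3.0, 1.7) to (1.0, 4.4), the red cube covered √(2.0² + 2.7²) ≈ 3.4 units.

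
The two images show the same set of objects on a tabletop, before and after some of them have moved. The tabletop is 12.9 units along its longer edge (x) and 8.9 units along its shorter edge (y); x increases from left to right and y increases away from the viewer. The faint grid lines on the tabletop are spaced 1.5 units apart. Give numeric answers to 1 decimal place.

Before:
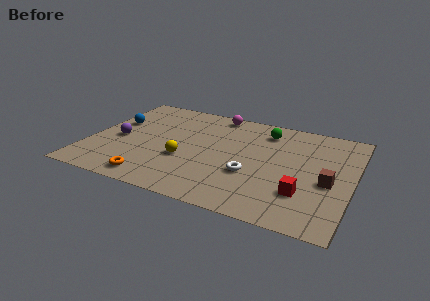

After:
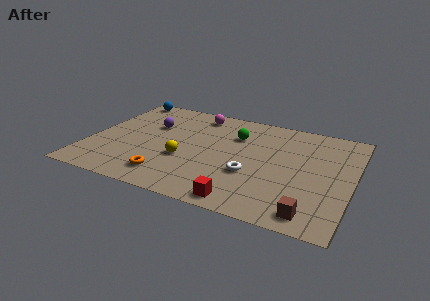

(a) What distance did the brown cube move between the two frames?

2.8

From (11.8, 3.8) to (11.2, 1.1), the brown cube covered √(0.6² + 2.7²) ≈ 2.8 units.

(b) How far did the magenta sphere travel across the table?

1.0

From (5.8, 8.0) to (4.9, 7.6), the magenta sphere covered √(0.9² + 0.4²) ≈ 1.0 units.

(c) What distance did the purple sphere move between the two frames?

2.3

The purple sphere moved from about (1.4, 4.0) to (2.8, 5.8), a distance of √(1.4² + 1.8²) ≈ 2.3.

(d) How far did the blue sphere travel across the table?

2.6

The blue sphere moved from about (1.0, 5.5) to (1.0, 8.1), a distance of √(0.0² + 2.6²) ≈ 2.6.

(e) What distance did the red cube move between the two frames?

3.1

The red cube was near (10.7, 2.5) before and (8.0, 0.9) after, so it travelled √(2.7² + 1.6²) ≈ 3.1 units.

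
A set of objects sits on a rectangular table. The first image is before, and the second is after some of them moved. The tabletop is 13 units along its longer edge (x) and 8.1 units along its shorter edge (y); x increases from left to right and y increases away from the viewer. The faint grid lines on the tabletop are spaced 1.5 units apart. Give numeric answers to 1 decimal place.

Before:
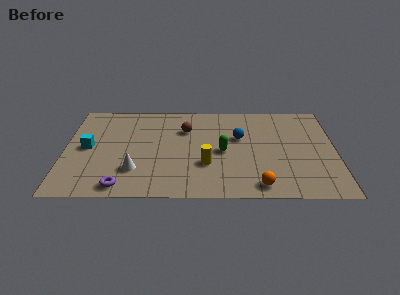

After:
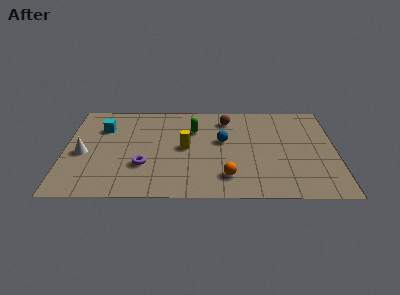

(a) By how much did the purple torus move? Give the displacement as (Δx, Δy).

(1.0, 1.7)

The purple torus started near (2.8, 0.9) and ended near (3.8, 2.6).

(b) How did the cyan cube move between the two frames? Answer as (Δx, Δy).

(0.7, 1.7)

The cyan cube started near (1.1, 4.1) and ended near (1.8, 5.8).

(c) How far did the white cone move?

2.9

The white cone moved from about (3.4, 2.2) to (0.9, 3.6), a distance of √(2.5² + 1.4²) ≈ 2.9.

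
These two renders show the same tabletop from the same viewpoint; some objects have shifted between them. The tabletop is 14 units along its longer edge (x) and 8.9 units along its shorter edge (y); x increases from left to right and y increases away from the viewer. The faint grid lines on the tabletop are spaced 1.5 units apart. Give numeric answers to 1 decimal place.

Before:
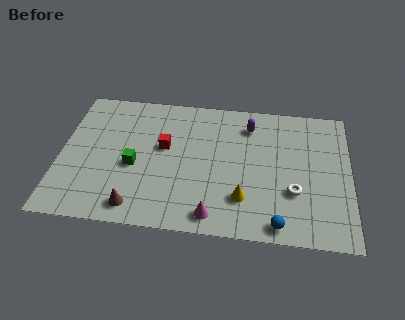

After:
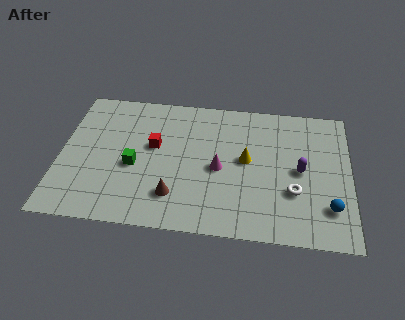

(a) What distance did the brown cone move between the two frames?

2.0

The brown cone moved from about (3.8, 1.2) to (5.6, 2.1), a distance of √(1.8² + 0.9²) ≈ 2.0.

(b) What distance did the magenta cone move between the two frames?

3.0

The magenta cone was near (7.5, 1.1) before and (7.7, 4.1) after, so it travelled √(0.2² + 3.0²) ≈ 3.0 units.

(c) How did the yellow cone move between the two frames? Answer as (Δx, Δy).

(0.1, 2.5)

The yellow cone started near (8.9, 2.3) and ended near (9.0, 4.8).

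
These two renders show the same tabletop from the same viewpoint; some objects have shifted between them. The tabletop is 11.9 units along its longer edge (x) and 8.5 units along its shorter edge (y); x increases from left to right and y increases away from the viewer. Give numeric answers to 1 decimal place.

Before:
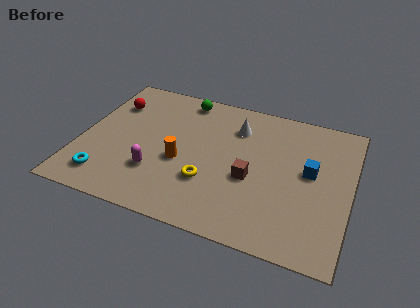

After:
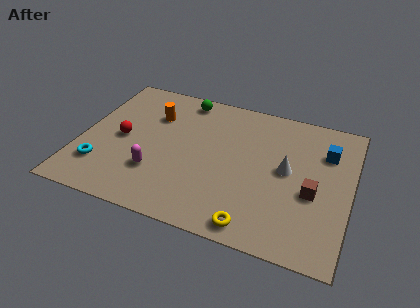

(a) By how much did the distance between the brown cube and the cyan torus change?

+2.8

They were about 6.5 units apart before and 9.3 after — 2.8 units further apart.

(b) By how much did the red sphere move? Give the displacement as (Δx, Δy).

(0.7, -2.1)

The red sphere was at about (1.1, 6.2) and moved to about (1.8, 4.1).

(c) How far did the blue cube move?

1.5

From (10.1, 4.7) to (10.7, 6.1), the blue cube covered √(0.6² + 1.4²) ≈ 1.5 units.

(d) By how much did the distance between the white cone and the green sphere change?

+3.0

Before: roughly 2.7 units apart; after: 5.7. That's 3.0 units further apart.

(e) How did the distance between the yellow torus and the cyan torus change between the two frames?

+2.4

Before: roughly 4.6 units apart; after: 7.0. That's 2.4 units further apart.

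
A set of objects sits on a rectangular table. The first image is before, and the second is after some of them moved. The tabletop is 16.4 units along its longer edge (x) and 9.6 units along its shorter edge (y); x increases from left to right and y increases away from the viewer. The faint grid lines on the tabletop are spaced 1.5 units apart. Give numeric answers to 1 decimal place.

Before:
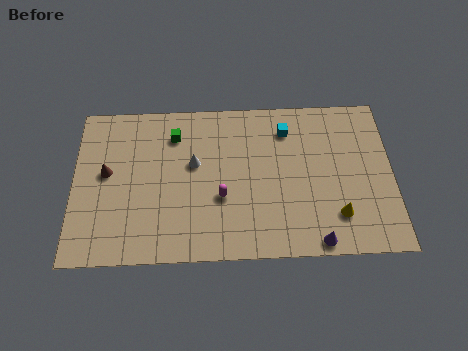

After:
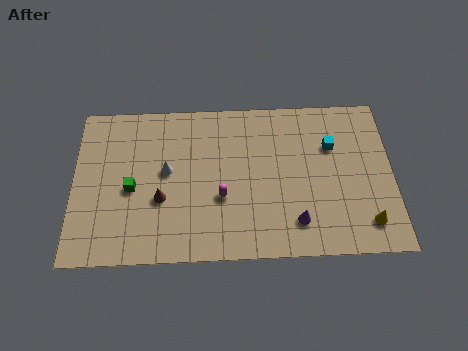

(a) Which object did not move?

the magenta capsule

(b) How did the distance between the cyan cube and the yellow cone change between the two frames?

-0.9

They were about 5.9 units apart before and 5.0 after — 0.9 units closer together.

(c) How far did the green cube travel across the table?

3.9

From (5.2, 7.5) to (3.0, 4.3), the green cube covered √(2.2² + 3.2²) ≈ 3.9 units.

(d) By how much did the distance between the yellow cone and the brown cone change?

-1.5

Before: roughly 12.2 units apart; after: 10.7. That's 1.5 units closer together.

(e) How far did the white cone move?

1.5

The white cone was near (6.2, 5.7) before and (4.8, 5.3) after, so it travelled √(1.4² + 0.4²) ≈ 1.5 units.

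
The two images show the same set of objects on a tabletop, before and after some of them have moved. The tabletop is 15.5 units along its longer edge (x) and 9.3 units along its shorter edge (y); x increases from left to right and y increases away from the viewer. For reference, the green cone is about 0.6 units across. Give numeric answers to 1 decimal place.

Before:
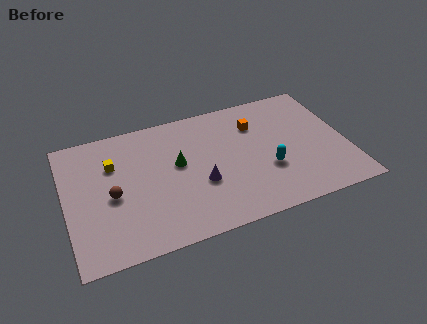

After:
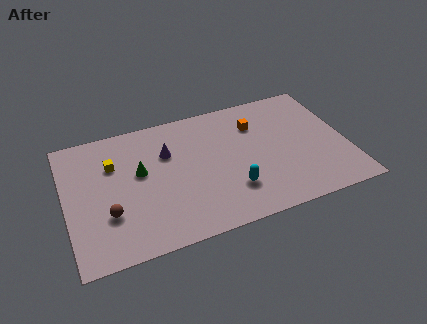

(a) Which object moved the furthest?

the purple cone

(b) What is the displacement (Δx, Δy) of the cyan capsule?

(-2.1, -0.8)

The cyan capsule started near (11.0, 3.3) and ended near (8.9, 2.5).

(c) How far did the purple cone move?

3.2

From (7.3, 3.5) to (5.7, 6.3), the purple cone covered √(1.6² + 2.8²) ≈ 3.2 units.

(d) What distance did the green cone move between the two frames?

2.1

From (6.2, 5.3) to (4.1, 5.4), the green cone covered √(2.1² + 0.1²) ≈ 2.1 units.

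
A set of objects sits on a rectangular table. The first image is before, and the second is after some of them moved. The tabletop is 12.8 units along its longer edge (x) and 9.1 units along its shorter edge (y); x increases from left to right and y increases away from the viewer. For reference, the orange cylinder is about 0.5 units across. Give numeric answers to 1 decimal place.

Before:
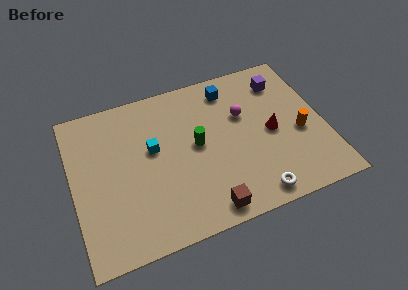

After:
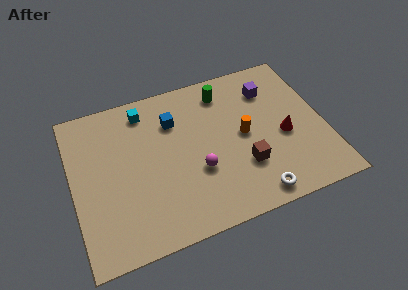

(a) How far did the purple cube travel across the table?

0.8

The purple cube moved from about (11.0, 7.2) to (10.3, 6.9), a distance of √(0.7² + 0.3²) ≈ 0.8.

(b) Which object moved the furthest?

the magenta sphere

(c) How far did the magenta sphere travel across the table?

3.6

The magenta sphere was near (8.8, 5.8) before and (6.2, 3.3) after, so it travelled √(2.6² + 2.5²) ≈ 3.6 units.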